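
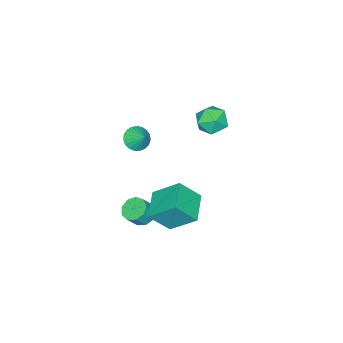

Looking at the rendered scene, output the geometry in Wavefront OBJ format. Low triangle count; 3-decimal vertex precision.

v -0.473 -4.02 2.66
v 0.003 -4.625 3.086
v -0.147 -3.2 3.46
v 0.247 -4.49 2.848
v 0.365 -4.274 2.578
v 0.339 -4.013 2.322
v 0.173 -3.754 2.125
v -0.106 -3.541 2.02
v -0.447 -3.411 2.026
v -0.794 -3.385 2.141
v -1.084 -3.47 2.347
v -1.27 -3.649 2.606
v -1.317 -3.893 2.875
v -1.219 -4.158 3.107
v -0.991 -4.4 3.262
v -0.674 -4.575 3.312
v -0.323 -4.655 3.25
v 3.427 -0.739 0.328
v 4.111 -0.693 -0.14
v 4.758 -0.915 0.785
v 4.073 -0.961 1.252
v 3.986 -0.181 0.071
v 4.632 -0.404 0.996
v 3.598 0.07 0.402
v 4.245 -0.153 1.327
v 3.131 -0.058 0.698
v 3.777 -0.28 1.623
v 2.802 -0.504 0.821
v 3.448 -0.726 1.746
v 2.765 -1.06 0.713
v 3.412 -1.283 1.637
v 3.038 -1.466 0.424
v 3.685 -1.688 1.349
v 3.493 -1.531 0.091
v 4.139 -1.754 1.015
v 3.917 -1.226 -0.132
v 4.563 -1.449 0.793
v 2.648 0.872 1.519
v 2.184 2.414 2.882
v 4.315 1.748 1.095
v 3.851 3.29 2.458
v 3.469 -0.05 2.842
v 3.005 1.492 4.205
v 5.136 0.826 2.418
v 4.672 2.368 3.781
v -4.195 -0.28 4.511
v -3.06 -0.173 4.389
v -4.24 -1.447 3.071
v -3.105 -1.34 2.949
v -3.534 -1.886 3.861
v -3.506 -1.164 4.751
v -3.794 -0.456 2.709
v -3.766 0.266 3.599
v -2.812 -0.282 3.275
v -2.652 -1.165 3.987
v -4.648 -0.455 3.473
v -4.488 -1.338 4.185
f 2 1 4
f 2 4 3
f 4 1 5
f 4 5 3
f 5 1 6
f 5 6 3
f 6 1 7
f 6 7 3
f 7 1 8
f 7 8 3
f 8 1 9
f 8 9 3
f 9 1 10
f 9 10 3
f 10 1 11
f 10 11 3
f 11 1 12
f 11 12 3
f 12 1 13
f 12 13 3
f 13 1 14
f 13 14 3
f 14 1 15
f 14 15 3
f 15 1 16
f 15 16 3
f 16 1 17
f 16 17 3
f 17 1 2
f 17 2 3
f 19 18 22
f 19 22 20
f 20 22 23
f 20 23 21
f 22 18 24
f 22 24 23
f 23 24 25
f 23 25 21
f 24 18 26
f 24 26 25
f 25 26 27
f 25 27 21
f 26 18 28
f 26 28 27
f 27 28 29
f 27 29 21
f 28 18 30
f 28 30 29
f 29 30 31
f 29 31 21
f 30 18 32
f 30 32 31
f 31 32 33
f 31 33 21
f 32 18 34
f 32 34 33
f 33 34 35
f 33 35 21
f 34 18 36
f 34 36 35
f 35 36 37
f 35 37 21
f 36 18 19
f 36 19 37
f 37 19 20
f 37 20 21
f 39 41 38
f 42 39 38
f 38 41 40
f 40 42 38
f 39 45 41
f 43 39 42
f 43 45 39
f 41 45 40
f 44 42 40
f 40 45 44
f 44 43 42
f 45 43 44
f 46 57 51
f 46 51 47
f 46 47 53
f 46 53 56
f 46 56 57
f 47 51 55
f 51 57 50
f 57 56 48
f 56 53 52
f 53 47 54
f 49 55 50
f 49 50 48
f 49 48 52
f 49 52 54
f 49 54 55
f 50 55 51
f 48 50 57
f 52 48 56
f 54 52 53
f 55 54 47



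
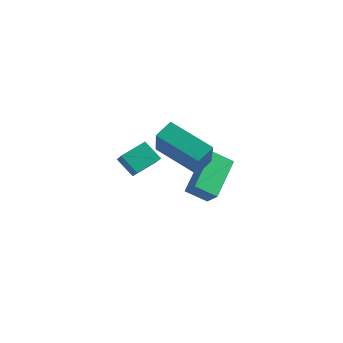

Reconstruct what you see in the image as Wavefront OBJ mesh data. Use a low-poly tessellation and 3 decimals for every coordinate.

v -0.974 2.245 -1.214
v -0.362 2.051 -0.626
v -1.4 3.995 -0.194
v -0.789 3.801 0.395
v -0.251 2.759 -1.795
v 0.36 2.565 -1.206
v -0.678 4.509 -0.774
v -0.066 4.315 -0.186
v -2.104 1.878 0.961
v -1.965 2.633 1.412
v -0.242 2.049 0.098
v -0.102 2.804 0.548
v -1.298 0.816 2.492
v -1.158 1.571 2.942
v 0.565 0.987 1.628
v 0.704 1.742 2.079
v -1.464 -1.399 2.163
v -0.847 -1.925 2.815
v -1.092 -0.433 2.591
v -0.475 -0.959 3.243
v -0.745 -1.381 1.497
v -0.128 -1.907 2.149
v -0.373 -0.415 1.925
v 0.244 -0.941 2.577
f 2 4 1
f 5 2 1
f 1 4 3
f 3 5 1
f 2 8 4
f 6 2 5
f 6 8 2
f 4 8 3
f 7 5 3
f 3 8 7
f 7 6 5
f 8 6 7
f 10 12 9
f 13 10 9
f 9 12 11
f 11 13 9
f 10 16 12
f 14 10 13
f 14 16 10
f 12 16 11
f 15 13 11
f 11 16 15
f 15 14 13
f 16 14 15
f 18 20 17
f 21 18 17
f 17 20 19
f 19 21 17
f 18 24 20
f 22 18 21
f 22 24 18
f 20 24 19
f 23 21 19
f 19 24 23
f 23 22 21
f 24 22 23



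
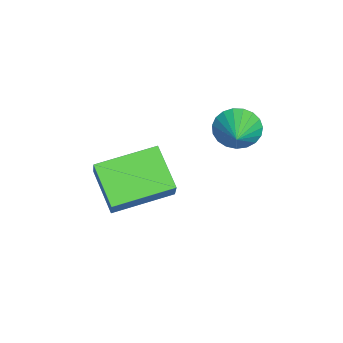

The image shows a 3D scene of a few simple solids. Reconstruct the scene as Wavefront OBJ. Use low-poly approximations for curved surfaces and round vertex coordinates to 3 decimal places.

v 0.469 -2.877 1.667
v -0.627 -3.498 2.499
v -0.27 -1.145 1.985
v -1.366 -1.766 2.818
v 1.106 -2.774 2.582
v 0.01 -3.395 3.415
v 0.367 -1.042 2.901
v -0.729 -1.663 3.733
v -1.935 0.501 3.609
v -1.66 0.206 3
v -0.825 0.539 4.091
v -1.644 0.503 2.939
v -1.678 0.8 2.994
v -1.756 1.045 3.156
v -1.865 1.196 3.395
v -1.986 1.227 3.672
v -2.099 1.132 3.937
v -2.182 0.929 4.146
v -2.224 0.651 4.262
v -2.215 0.348 4.266
v -2.157 0.071 4.155
v -2.062 -0.131 3.95
v -1.944 -0.224 3.686
v -1.824 -0.192 3.409
v -1.724 -0.04 3.167
f 2 4 1
f 5 2 1
f 1 4 3
f 3 5 1
f 2 8 4
f 6 2 5
f 6 8 2
f 4 8 3
f 7 5 3
f 3 8 7
f 7 6 5
f 8 6 7
f 10 9 12
f 10 12 11
f 12 9 13
f 12 13 11
f 13 9 14
f 13 14 11
f 14 9 15
f 14 15 11
f 15 9 16
f 15 16 11
f 16 9 17
f 16 17 11
f 17 9 18
f 17 18 11
f 18 9 19
f 18 19 11
f 19 9 20
f 19 20 11
f 20 9 21
f 20 21 11
f 21 9 22
f 21 22 11
f 22 9 23
f 22 23 11
f 23 9 24
f 23 24 11
f 24 9 25
f 24 25 11
f 25 9 10
f 25 10 11



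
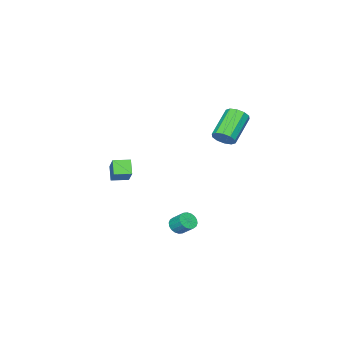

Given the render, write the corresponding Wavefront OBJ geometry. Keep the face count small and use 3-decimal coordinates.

v 0.793 -3.605 -1.132
v 0.333 -4.149 -0.348
v 1.466 -2.674 -0.091
v 1.006 -3.218 0.693
v 1.614 -4.242 -1.093
v 1.154 -4.786 -0.309
v 2.287 -3.311 -0.052
v 1.827 -3.855 0.732
v -1.231 1.789 3.195
v -0.861 1.24 3.502
v -2.499 0.821 4.731
v -2.869 1.371 4.425
v -0.778 1.614 3.74
v -2.415 1.195 4.969
v -0.868 2.055 3.77
v -2.505 1.636 4.999
v -1.096 2.394 3.581
v -2.734 1.976 4.81
v -1.377 2.503 3.244
v -3.014 2.085 4.473
v -1.601 2.339 2.889
v -3.239 1.92 4.118
v -1.685 1.965 2.651
v -3.322 1.546 3.88
v -1.595 1.524 2.621
v -3.232 1.105 3.85
v -1.366 1.184 2.81
v -3.004 0.766 4.039
v -1.086 1.075 3.147
v -2.723 0.657 4.376
v 0.079 -0.454 -4.003
v 0.688 -0.372 -4.083
v 0.67 0.436 -3.397
v 0.061 0.354 -3.317
v 0.579 -0.21 -4.277
v 0.56 0.598 -3.592
v 0.37 -0.096 -4.417
v 0.351 0.712 -3.731
v 0.103 -0.053 -4.475
v 0.085 0.755 -3.789
v -0.168 -0.089 -4.439
v -0.186 0.719 -3.753
v -0.39 -0.198 -4.317
v -0.409 0.61 -3.631
v -0.519 -0.358 -4.133
v -0.538 0.45 -3.447
v -0.53 -0.536 -3.923
v -0.548 0.272 -3.237
v -0.42 -0.698 -3.728
v -0.439 0.11 -3.043
v -0.211 -0.812 -3.589
v -0.23 -0.004 -2.903
v 0.055 -0.855 -3.531
v 0.037 -0.047 -2.845
v 0.326 -0.819 -3.567
v 0.308 -0.011 -2.881
v 0.549 -0.71 -3.689
v 0.53 0.098 -3.003
v 0.678 -0.55 -3.873
v 0.659 0.258 -3.187
f 2 4 1
f 5 2 1
f 1 4 3
f 3 5 1
f 2 8 4
f 6 2 5
f 6 8 2
f 4 8 3
f 7 5 3
f 3 8 7
f 7 6 5
f 8 6 7
f 10 9 13
f 10 13 11
f 11 13 14
f 11 14 12
f 13 9 15
f 13 15 14
f 14 15 16
f 14 16 12
f 15 9 17
f 15 17 16
f 16 17 18
f 16 18 12
f 17 9 19
f 17 19 18
f 18 19 20
f 18 20 12
f 19 9 21
f 19 21 20
f 20 21 22
f 20 22 12
f 21 9 23
f 21 23 22
f 22 23 24
f 22 24 12
f 23 9 25
f 23 25 24
f 24 25 26
f 24 26 12
f 25 9 27
f 25 27 26
f 26 27 28
f 26 28 12
f 27 9 29
f 27 29 28
f 28 29 30
f 28 30 12
f 29 9 10
f 29 10 30
f 30 10 11
f 30 11 12
f 32 31 35
f 32 35 33
f 33 35 36
f 33 36 34
f 35 31 37
f 35 37 36
f 36 37 38
f 36 38 34
f 37 31 39
f 37 39 38
f 38 39 40
f 38 40 34
f 39 31 41
f 39 41 40
f 40 41 42
f 40 42 34
f 41 31 43
f 41 43 42
f 42 43 44
f 42 44 34
f 43 31 45
f 43 45 44
f 44 45 46
f 44 46 34
f 45 31 47
f 45 47 46
f 46 47 48
f 46 48 34
f 47 31 49
f 47 49 48
f 48 49 50
f 48 50 34
f 49 31 51
f 49 51 50
f 50 51 52
f 50 52 34
f 51 31 53
f 51 53 52
f 52 53 54
f 52 54 34
f 53 31 55
f 53 55 54
f 54 55 56
f 54 56 34
f 55 31 57
f 55 57 56
f 56 57 58
f 56 58 34
f 57 31 59
f 57 59 58
f 58 59 60
f 58 60 34
f 59 31 32
f 59 32 60
f 60 32 33
f 60 33 34



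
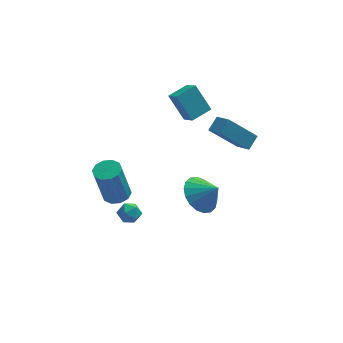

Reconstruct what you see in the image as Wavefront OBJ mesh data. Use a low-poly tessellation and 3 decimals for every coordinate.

v 0.158 3.448 4.206
v 0.545 2.803 4.643
v 1.078 4.163 4.447
v 1.465 3.519 4.884
v 0.895 2.961 2.836
v 1.282 2.317 3.273
v 1.815 3.677 3.077
v 2.202 3.032 3.514
v 1.584 -1.109 0.653
v 2.31 -0.469 0.196
v 2.396 -1.451 1.467
v 2.106 -0.185 0.519
v 1.799 -0.083 0.869
v 1.449 -0.185 1.176
v 1.126 -0.47 1.379
v 0.893 -0.881 1.438
v 0.798 -1.337 1.342
v 0.857 -1.748 1.11
v 1.061 -2.033 0.787
v 1.368 -2.135 0.437
v 1.718 -2.033 0.131
v 2.041 -1.748 -0.073
v 2.274 -1.337 -0.132
v 2.369 -0.881 -0.036
v -2.329 -0.233 0.01
v -1.744 0.129 0.187
v -2.167 -0.225 2.307
v -2.751 -0.587 2.13
v -2.078 0.412 0.168
v -2.501 0.058 2.287
v -2.508 0.45 0.089
v -2.931 0.095 2.208
v -2.87 0.226 -0.021
v -3.292 -0.128 2.099
v -3.024 -0.173 -0.118
v -3.447 -0.527 2.001
v -2.913 -0.595 -0.167
v -3.336 -0.949 1.953
v -2.579 -0.878 -0.147
v -3.002 -1.232 1.972
v -2.149 -0.915 -0.068
v -2.572 -1.27 2.051
v -1.788 -0.692 0.041
v -2.21 -1.046 2.161
v -1.633 -0.293 0.139
v -2.056 -0.647 2.258
v -2.396 0.922 -2.471
v -2.004 1.167 -1.997
v -1.536 0.733 -3.083
v -1.144 0.978 -2.609
v -1.459 0.403 -2.514
v -1.99 0.519 -2.136
v -1.55 1.381 -2.944
v -2.081 1.497 -2.566
v -1.481 1.45 -2.289
v -1.425 0.846 -2.023
v -2.115 1.054 -3.057
v -2.059 0.45 -2.791
v 3.987 1.859 1.436
v 2.586 1.547 2.941
v 3.448 2.569 1.081
v 2.046 2.257 2.585
v 4.414 2.443 1.955
v 3.012 2.131 3.459
v 3.874 3.153 1.599
v 2.473 2.841 3.104
f 2 4 1
f 5 2 1
f 1 4 3
f 3 5 1
f 2 8 4
f 6 2 5
f 6 8 2
f 4 8 3
f 7 5 3
f 3 8 7
f 7 6 5
f 8 6 7
f 10 9 12
f 10 12 11
f 12 9 13
f 12 13 11
f 13 9 14
f 13 14 11
f 14 9 15
f 14 15 11
f 15 9 16
f 15 16 11
f 16 9 17
f 16 17 11
f 17 9 18
f 17 18 11
f 18 9 19
f 18 19 11
f 19 9 20
f 19 20 11
f 20 9 21
f 20 21 11
f 21 9 22
f 21 22 11
f 22 9 23
f 22 23 11
f 23 9 24
f 23 24 11
f 24 9 10
f 24 10 11
f 26 25 29
f 26 29 27
f 27 29 30
f 27 30 28
f 29 25 31
f 29 31 30
f 30 31 32
f 30 32 28
f 31 25 33
f 31 33 32
f 32 33 34
f 32 34 28
f 33 25 35
f 33 35 34
f 34 35 36
f 34 36 28
f 35 25 37
f 35 37 36
f 36 37 38
f 36 38 28
f 37 25 39
f 37 39 38
f 38 39 40
f 38 40 28
f 39 25 41
f 39 41 40
f 40 41 42
f 40 42 28
f 41 25 43
f 41 43 42
f 42 43 44
f 42 44 28
f 43 25 45
f 43 45 44
f 44 45 46
f 44 46 28
f 45 25 26
f 45 26 46
f 46 26 27
f 46 27 28
f 47 58 52
f 47 52 48
f 47 48 54
f 47 54 57
f 47 57 58
f 48 52 56
f 52 58 51
f 58 57 49
f 57 54 53
f 54 48 55
f 50 56 51
f 50 51 49
f 50 49 53
f 50 53 55
f 50 55 56
f 51 56 52
f 49 51 58
f 53 49 57
f 55 53 54
f 56 55 48
f 60 62 59
f 63 60 59
f 59 62 61
f 61 63 59
f 60 66 62
f 64 60 63
f 64 66 60
f 62 66 61
f 65 63 61
f 61 66 65
f 65 64 63
f 66 64 65



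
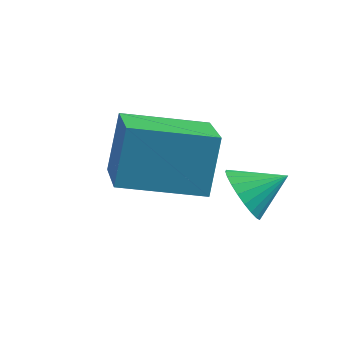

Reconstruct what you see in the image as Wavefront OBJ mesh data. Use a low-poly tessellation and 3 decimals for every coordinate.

v -0.717 2.585 -1.685
v -0.167 2.525 -2.276
v -0.023 3.335 -1.115
v -0.343 2.766 -2.38
v -0.576 2.98 -2.378
v -0.83 3.133 -2.27
v -1.068 3.203 -2.073
v -1.251 3.179 -1.817
v -1.354 3.064 -1.541
v -1.359 2.876 -1.287
v -1.267 2.644 -1.093
v -1.091 2.403 -0.989
v -0.858 2.19 -0.992
v -0.603 2.036 -1.099
v -0.366 1.966 -1.296
v -0.182 1.99 -1.552
v -0.08 2.105 -1.828
v -0.075 2.293 -2.083
v -3.727 1.297 -1.411
v -3.802 1.786 0.236
v -2.266 2.812 -1.795
v -2.341 3.301 -0.148
v -2.239 -0.021 -0.952
v -2.314 0.468 0.695
v -0.778 1.494 -1.336
v -0.853 1.983 0.311
f 2 1 4
f 2 4 3
f 4 1 5
f 4 5 3
f 5 1 6
f 5 6 3
f 6 1 7
f 6 7 3
f 7 1 8
f 7 8 3
f 8 1 9
f 8 9 3
f 9 1 10
f 9 10 3
f 10 1 11
f 10 11 3
f 11 1 12
f 11 12 3
f 12 1 13
f 12 13 3
f 13 1 14
f 13 14 3
f 14 1 15
f 14 15 3
f 15 1 16
f 15 16 3
f 16 1 17
f 16 17 3
f 17 1 18
f 17 18 3
f 18 1 2
f 18 2 3
f 20 22 19
f 23 20 19
f 19 22 21
f 21 23 19
f 20 26 22
f 24 20 23
f 24 26 20
f 22 26 21
f 25 23 21
f 21 26 25
f 25 24 23
f 26 24 25



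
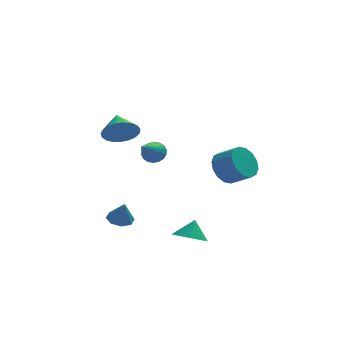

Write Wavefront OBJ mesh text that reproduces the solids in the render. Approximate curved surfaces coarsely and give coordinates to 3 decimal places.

v -3.377 -2.504 3.197
v -2.612 -2.178 2.679
v -3.463 -1.276 3.843
v -2.926 -2.075 2.44
v -3.318 -2.046 2.333
v -3.721 -2.096 2.375
v -4.063 -2.217 2.56
v -4.287 -2.388 2.854
v -4.354 -2.578 3.208
v -4.252 -2.756 3.56
v -3.998 -2.89 3.85
v -3.637 -2.958 4.026
v -3.231 -2.947 4.06
v -2.85 -2.859 3.944
v -2.561 -2.71 3.699
v -2.412 -2.526 3.367
v -2.43 -2.338 3.007
v 1.823 -2.221 0.271
v 2.364 -2.376 -0.567
v 3.257 -3.034 0.13
v 2.717 -2.879 0.969
v 2.543 -1.926 -0.372
v 3.437 -2.583 0.325
v 2.53 -1.554 -0.005
v 3.423 -2.211 0.693
v 2.327 -1.362 0.437
v 3.22 -2.019 1.134
v 1.989 -1.399 0.834
v 2.882 -2.057 1.532
v 1.607 -1.657 1.081
v 2.5 -2.315 1.778
v 1.283 -2.066 1.11
v 2.176 -2.724 1.807
v 1.103 -2.517 0.915
v 1.997 -3.174 1.612
v 1.117 -2.889 0.547
v 2.01 -3.546 1.245
v 1.32 -3.081 0.106
v 2.213 -3.738 0.803
v 1.658 -3.043 -0.292
v 2.551 -3.701 0.406
v 2.04 -2.785 -0.538
v 2.933 -3.443 0.159
v -3.374 -1.636 -3.282
v -2.654 -1.617 -3.403
v -3.166 -1.944 -2.098
v -2.857 -1.123 -3.239
v -3.362 -0.929 -3.1
v -3.875 -1.15 -3.067
v -4.093 -1.656 -3.16
v -3.891 -2.15 -3.324
v -3.385 -2.343 -3.463
v -2.873 -2.123 -3.496
v -1.255 2.032 -0.435
v -0.912 2.281 0.122
v -2.065 0.488 0.755
v -1.184 2.433 0.134
v -1.469 2.505 0.034
v -1.713 2.484 -0.159
v -1.865 2.373 -0.407
v -1.897 2.195 -0.661
v -1.802 1.984 -0.869
v -1.598 1.782 -0.992
v -1.327 1.63 -1.004
v -1.041 1.558 -0.903
v -0.797 1.579 -0.71
v -0.645 1.69 -0.462
v -0.613 1.869 -0.209
v -0.708 2.079 -0
v -0.098 -3.422 -3.908
v 0.742 -3.296 -4.26
v 0.238 -2.938 -2.932
v 0.526 -2.927 -4.368
v 0.167 -2.672 -4.371
v -0.253 -2.589 -4.267
v -0.637 -2.696 -4.081
v -0.898 -2.97 -3.856
v -0.976 -3.347 -3.642
v -0.853 -3.741 -3.49
v -0.557 -4.062 -3.433
v -0.156 -4.237 -3.485
v 0.259 -4.224 -3.634
v 0.591 -4.028 -3.845
v 0.766 -3.693 -4.072
f 2 1 4
f 2 4 3
f 4 1 5
f 4 5 3
f 5 1 6
f 5 6 3
f 6 1 7
f 6 7 3
f 7 1 8
f 7 8 3
f 8 1 9
f 8 9 3
f 9 1 10
f 9 10 3
f 10 1 11
f 10 11 3
f 11 1 12
f 11 12 3
f 12 1 13
f 12 13 3
f 13 1 14
f 13 14 3
f 14 1 15
f 14 15 3
f 15 1 16
f 15 16 3
f 16 1 17
f 16 17 3
f 17 1 2
f 17 2 3
f 19 18 22
f 19 22 20
f 20 22 23
f 20 23 21
f 22 18 24
f 22 24 23
f 23 24 25
f 23 25 21
f 24 18 26
f 24 26 25
f 25 26 27
f 25 27 21
f 26 18 28
f 26 28 27
f 27 28 29
f 27 29 21
f 28 18 30
f 28 30 29
f 29 30 31
f 29 31 21
f 30 18 32
f 30 32 31
f 31 32 33
f 31 33 21
f 32 18 34
f 32 34 33
f 33 34 35
f 33 35 21
f 34 18 36
f 34 36 35
f 35 36 37
f 35 37 21
f 36 18 38
f 36 38 37
f 37 38 39
f 37 39 21
f 38 18 40
f 38 40 39
f 39 40 41
f 39 41 21
f 40 18 42
f 40 42 41
f 41 42 43
f 41 43 21
f 42 18 19
f 42 19 43
f 43 19 20
f 43 20 21
f 45 44 47
f 45 47 46
f 47 44 48
f 47 48 46
f 48 44 49
f 48 49 46
f 49 44 50
f 49 50 46
f 50 44 51
f 50 51 46
f 51 44 52
f 51 52 46
f 52 44 53
f 52 53 46
f 53 44 45
f 53 45 46
f 55 54 57
f 55 57 56
f 57 54 58
f 57 58 56
f 58 54 59
f 58 59 56
f 59 54 60
f 59 60 56
f 60 54 61
f 60 61 56
f 61 54 62
f 61 62 56
f 62 54 63
f 62 63 56
f 63 54 64
f 63 64 56
f 64 54 65
f 64 65 56
f 65 54 66
f 65 66 56
f 66 54 67
f 66 67 56
f 67 54 68
f 67 68 56
f 68 54 69
f 68 69 56
f 69 54 55
f 69 55 56
f 71 70 73
f 71 73 72
f 73 70 74
f 73 74 72
f 74 70 75
f 74 75 72
f 75 70 76
f 75 76 72
f 76 70 77
f 76 77 72
f 77 70 78
f 77 78 72
f 78 70 79
f 78 79 72
f 79 70 80
f 79 80 72
f 80 70 81
f 80 81 72
f 81 70 82
f 81 82 72
f 82 70 83
f 82 83 72
f 83 70 84
f 83 84 72
f 84 70 71
f 84 71 72



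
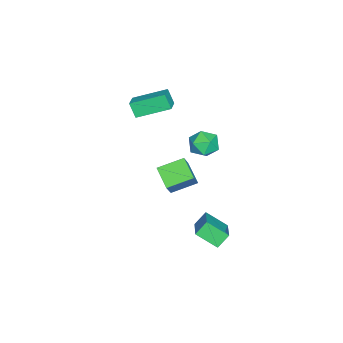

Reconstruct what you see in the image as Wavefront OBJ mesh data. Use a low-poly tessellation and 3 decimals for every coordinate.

v 3.439 0.052 2.139
v 4.311 0.114 3.358
v 2.646 1.272 2.643
v 3.518 1.335 3.862
v 4.302 0.885 1.478
v 5.174 0.948 2.697
v 3.509 2.106 1.982
v 4.381 2.168 3.201
v -3.022 -3.558 0.877
v -3.272 -4.022 1.785
v -3.655 -1.682 1.662
v -3.906 -2.146 2.57
v -2.014 -3.374 1.25
v -2.265 -3.838 2.158
v -2.648 -1.498 2.035
v -2.898 -1.962 2.943
v 1.908 2.036 -2.064
v 3.479 2.602 -1.268
v 1.873 3.273 -2.875
v 3.444 3.839 -2.079
v 2.436 1.581 -2.781
v 4.007 2.147 -1.985
v 2.401 2.818 -3.592
v 3.972 3.384 -2.796
v -3.565 0.883 -0.365
v -2.596 0.805 -0.188
v -3.444 -0.225 -1.512
v -2.475 -0.303 -1.335
v -3.128 -0.625 -0.666
v -3.203 0.059 0.043
v -2.837 0.521 -1.743
v -2.912 1.205 -1.034
v -2.146 0.581 -1.039
v -2.326 -0.128 -0.373
v -3.714 0.708 -1.327
v -3.894 -0.001 -0.661
f 2 4 1
f 5 2 1
f 1 4 3
f 3 5 1
f 2 8 4
f 6 2 5
f 6 8 2
f 4 8 3
f 7 5 3
f 3 8 7
f 7 6 5
f 8 6 7
f 10 12 9
f 13 10 9
f 9 12 11
f 11 13 9
f 10 16 12
f 14 10 13
f 14 16 10
f 12 16 11
f 15 13 11
f 11 16 15
f 15 14 13
f 16 14 15
f 18 20 17
f 21 18 17
f 17 20 19
f 19 21 17
f 18 24 20
f 22 18 21
f 22 24 18
f 20 24 19
f 23 21 19
f 19 24 23
f 23 22 21
f 24 22 23
f 25 36 30
f 25 30 26
f 25 26 32
f 25 32 35
f 25 35 36
f 26 30 34
f 30 36 29
f 36 35 27
f 35 32 31
f 32 26 33
f 28 34 29
f 28 29 27
f 28 27 31
f 28 31 33
f 28 33 34
f 29 34 30
f 27 29 36
f 31 27 35
f 33 31 32
f 34 33 26



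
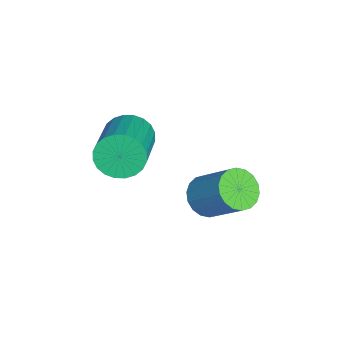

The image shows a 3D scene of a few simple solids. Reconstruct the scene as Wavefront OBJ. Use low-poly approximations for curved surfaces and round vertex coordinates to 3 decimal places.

v -1.387 -2.608 -1.628
v -1.077 -2.128 -2.23
v 0.817 -2.252 -1.354
v 0.507 -2.732 -0.752
v -1.164 -1.906 -2.011
v 0.73 -2.03 -1.135
v -1.284 -1.791 -1.733
v 0.609 -1.915 -0.858
v -1.421 -1.8 -1.44
v 0.473 -1.924 -0.564
v -1.552 -1.932 -1.175
v 0.342 -2.056 -0.299
v -1.658 -2.167 -0.979
v 0.236 -2.291 -0.103
v -1.723 -2.469 -0.882
v 0.171 -2.593 -0.006
v -1.736 -2.792 -0.898
v 0.157 -2.917 -0.022
v -1.697 -3.088 -1.026
v 0.197 -3.212 -0.15
v -1.61 -3.31 -1.245
v 0.284 -3.434 -0.369
v -1.489 -3.425 -1.522
v 0.404 -3.549 -0.647
v -1.353 -3.416 -1.816
v 0.541 -3.54 -0.94
v -1.222 -3.284 -2.081
v 0.672 -3.408 -1.205
v -1.116 -3.049 -2.277
v 0.778 -3.173 -1.401
v -1.051 -2.747 -2.374
v 0.843 -2.871 -1.498
v -1.037 -2.423 -2.358
v 0.856 -2.548 -1.482
v 1.637 -0.076 -1.423
v 2.017 0.273 -1.94
v 2.703 1.225 -0.793
v 2.323 0.876 -0.277
v 1.744 0.448 -1.921
v 2.429 1.399 -0.774
v 1.449 0.518 -1.804
v 2.134 1.47 -0.657
v 1.192 0.471 -1.611
v 1.877 1.423 -0.464
v 1.023 0.316 -1.381
v 1.708 1.267 -0.234
v 0.975 0.083 -1.16
v 1.661 1.034 -0.013
v 1.059 -0.181 -0.99
v 1.744 0.77 0.156
v 1.257 -0.425 -0.907
v 1.943 0.527 0.24
v 1.531 -0.599 -0.926
v 2.216 0.352 0.221
v 1.826 -0.67 -1.043
v 2.511 0.282 0.104
v 2.083 -0.623 -1.236
v 2.768 0.329 -0.089
v 2.252 -0.467 -1.466
v 2.937 0.484 -0.319
v 2.299 -0.234 -1.687
v 2.985 0.717 -0.54
v 2.216 0.03 -1.856
v 2.901 0.981 -0.71
f 2 1 5
f 2 5 3
f 3 5 6
f 3 6 4
f 5 1 7
f 5 7 6
f 6 7 8
f 6 8 4
f 7 1 9
f 7 9 8
f 8 9 10
f 8 10 4
f 9 1 11
f 9 11 10
f 10 11 12
f 10 12 4
f 11 1 13
f 11 13 12
f 12 13 14
f 12 14 4
f 13 1 15
f 13 15 14
f 14 15 16
f 14 16 4
f 15 1 17
f 15 17 16
f 16 17 18
f 16 18 4
f 17 1 19
f 17 19 18
f 18 19 20
f 18 20 4
f 19 1 21
f 19 21 20
f 20 21 22
f 20 22 4
f 21 1 23
f 21 23 22
f 22 23 24
f 22 24 4
f 23 1 25
f 23 25 24
f 24 25 26
f 24 26 4
f 25 1 27
f 25 27 26
f 26 27 28
f 26 28 4
f 27 1 29
f 27 29 28
f 28 29 30
f 28 30 4
f 29 1 31
f 29 31 30
f 30 31 32
f 30 32 4
f 31 1 33
f 31 33 32
f 32 33 34
f 32 34 4
f 33 1 2
f 33 2 34
f 34 2 3
f 34 3 4
f 36 35 39
f 36 39 37
f 37 39 40
f 37 40 38
f 39 35 41
f 39 41 40
f 40 41 42
f 40 42 38
f 41 35 43
f 41 43 42
f 42 43 44
f 42 44 38
f 43 35 45
f 43 45 44
f 44 45 46
f 44 46 38
f 45 35 47
f 45 47 46
f 46 47 48
f 46 48 38
f 47 35 49
f 47 49 48
f 48 49 50
f 48 50 38
f 49 35 51
f 49 51 50
f 50 51 52
f 50 52 38
f 51 35 53
f 51 53 52
f 52 53 54
f 52 54 38
f 53 35 55
f 53 55 54
f 54 55 56
f 54 56 38
f 55 35 57
f 55 57 56
f 56 57 58
f 56 58 38
f 57 35 59
f 57 59 58
f 58 59 60
f 58 60 38
f 59 35 61
f 59 61 60
f 60 61 62
f 60 62 38
f 61 35 63
f 61 63 62
f 62 63 64
f 62 64 38
f 63 35 36
f 63 36 64
f 64 36 37
f 64 37 38



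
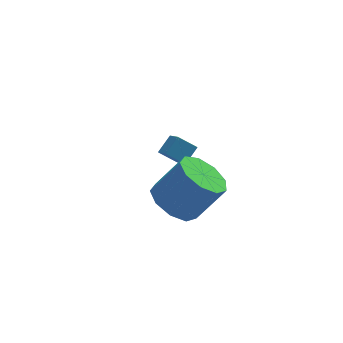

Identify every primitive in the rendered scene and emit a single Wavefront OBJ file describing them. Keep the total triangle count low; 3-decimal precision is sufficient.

v 3.34 1.088 -2.163
v 3.932 1.553 -1.634
v 3.251 2.057 -2.916
v 3.843 2.522 -2.386
v 4.057 0.758 -2.674
v 4.649 1.223 -2.144
v 3.968 1.727 -3.426
v 4.56 2.192 -2.897
v 2.78 -2.769 -1.512
v 3.395 -1.983 -1.953
v 4.514 -2.026 -0.468
v 3.9 -2.811 -0.028
v 2.854 -1.681 -1.537
v 3.974 -1.724 -0.052
v 2.28 -1.888 -1.11
v 3.399 -1.931 0.375
v 1.939 -2.507 -0.871
v 3.058 -2.55 0.614
v 1.992 -3.248 -0.932
v 3.111 -3.291 0.553
v 2.414 -3.765 -1.265
v 3.533 -3.808 0.22
v 3.007 -3.816 -1.714
v 4.127 -3.858 -0.229
v 3.494 -3.376 -2.068
v 4.614 -3.419 -0.583
v 3.647 -2.653 -2.163
v 4.767 -2.695 -0.678
f 2 4 1
f 5 2 1
f 1 4 3
f 3 5 1
f 2 8 4
f 6 2 5
f 6 8 2
f 4 8 3
f 7 5 3
f 3 8 7
f 7 6 5
f 8 6 7
f 10 9 13
f 10 13 11
f 11 13 14
f 11 14 12
f 13 9 15
f 13 15 14
f 14 15 16
f 14 16 12
f 15 9 17
f 15 17 16
f 16 17 18
f 16 18 12
f 17 9 19
f 17 19 18
f 18 19 20
f 18 20 12
f 19 9 21
f 19 21 20
f 20 21 22
f 20 22 12
f 21 9 23
f 21 23 22
f 22 23 24
f 22 24 12
f 23 9 25
f 23 25 24
f 24 25 26
f 24 26 12
f 25 9 27
f 25 27 26
f 26 27 28
f 26 28 12
f 27 9 10
f 27 10 28
f 28 10 11
f 28 11 12



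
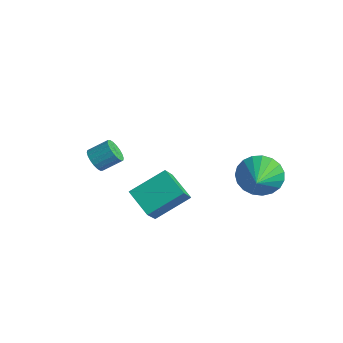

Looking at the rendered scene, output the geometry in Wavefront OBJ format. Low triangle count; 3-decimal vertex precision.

v 2.608 4.174 -0.188
v 3.046 4.93 0.43
v 3.492 3.126 0.468
v 2.702 4.795 0.678
v 2.342 4.554 0.776
v 2.028 4.246 0.707
v 1.814 3.926 0.484
v 1.738 3.649 0.144
v 1.812 3.463 -0.253
v 2.024 3.4 -0.639
v 2.337 3.47 -0.947
v 2.697 3.663 -1.124
v 3.042 3.944 -1.139
v 3.312 4.264 -0.99
v 3.46 4.57 -0.702
v 3.461 4.806 -0.325
v 3.314 4.934 0.075
v -3.162 -0.226 -0.431
v -2.915 0.017 -0.957
v -2.432 0.788 -0.376
v -2.678 0.546 0.151
v -3.159 0.152 -0.934
v -2.676 0.924 -0.353
v -3.404 0.213 -0.812
v -2.921 0.985 -0.231
v -3.601 0.187 -0.614
v -3.118 0.959 -0.033
v -3.71 0.079 -0.379
v -3.227 0.851 0.202
v -3.711 -0.089 -0.155
v -3.228 0.683 0.426
v -3.603 -0.284 0.015
v -3.12 0.487 0.596
v -3.408 -0.468 0.096
v -2.925 0.303 0.677
v -3.164 -0.604 0.073
v -2.681 0.168 0.654
v -2.919 -0.665 -0.049
v -2.436 0.107 0.532
v -2.722 -0.639 -0.247
v -2.239 0.133 0.334
v -2.613 -0.531 -0.482
v -2.13 0.241 0.099
v -2.612 -0.363 -0.706
v -2.129 0.409 -0.125
v -2.72 -0.167 -0.876
v -2.237 0.604 -0.295
v -0.111 -0.405 -0.745
v 0.413 -1.273 0.415
v 0.428 1.128 0.159
v 0.951 0.261 1.319
v 1.169 -0.481 -1.379
v 1.692 -1.348 -0.219
v 1.707 1.053 -0.475
v 2.231 0.185 0.685
f 2 1 4
f 2 4 3
f 4 1 5
f 4 5 3
f 5 1 6
f 5 6 3
f 6 1 7
f 6 7 3
f 7 1 8
f 7 8 3
f 8 1 9
f 8 9 3
f 9 1 10
f 9 10 3
f 10 1 11
f 10 11 3
f 11 1 12
f 11 12 3
f 12 1 13
f 12 13 3
f 13 1 14
f 13 14 3
f 14 1 15
f 14 15 3
f 15 1 16
f 15 16 3
f 16 1 17
f 16 17 3
f 17 1 2
f 17 2 3
f 19 18 22
f 19 22 20
f 20 22 23
f 20 23 21
f 22 18 24
f 22 24 23
f 23 24 25
f 23 25 21
f 24 18 26
f 24 26 25
f 25 26 27
f 25 27 21
f 26 18 28
f 26 28 27
f 27 28 29
f 27 29 21
f 28 18 30
f 28 30 29
f 29 30 31
f 29 31 21
f 30 18 32
f 30 32 31
f 31 32 33
f 31 33 21
f 32 18 34
f 32 34 33
f 33 34 35
f 33 35 21
f 34 18 36
f 34 36 35
f 35 36 37
f 35 37 21
f 36 18 38
f 36 38 37
f 37 38 39
f 37 39 21
f 38 18 40
f 38 40 39
f 39 40 41
f 39 41 21
f 40 18 42
f 40 42 41
f 41 42 43
f 41 43 21
f 42 18 44
f 42 44 43
f 43 44 45
f 43 45 21
f 44 18 46
f 44 46 45
f 45 46 47
f 45 47 21
f 46 18 19
f 46 19 47
f 47 19 20
f 47 20 21
f 49 51 48
f 52 49 48
f 48 51 50
f 50 52 48
f 49 55 51
f 53 49 52
f 53 55 49
f 51 55 50
f 54 52 50
f 50 55 54
f 54 53 52
f 55 53 54



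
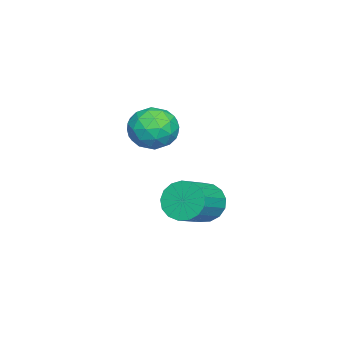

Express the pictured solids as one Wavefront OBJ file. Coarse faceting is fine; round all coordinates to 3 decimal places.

v 0.636 -0.362 -3.921
v 0.949 -0.875 -4.781
v 2.578 -1.292 -3.94
v 2.264 -0.778 -3.079
v 1.108 -0.404 -4.857
v 2.737 -0.821 -4.016
v 1.16 0.076 -4.718
v 2.788 -0.341 -3.877
v 1.091 0.456 -4.397
v 2.72 0.039 -3.556
v 0.918 0.649 -3.966
v 2.547 0.232 -3.125
v 0.68 0.61 -3.525
v 2.309 0.193 -2.684
v 0.432 0.349 -3.175
v 2.061 -0.068 -2.333
v 0.231 -0.075 -2.995
v 1.86 -0.492 -2.154
v 0.122 -0.565 -3.027
v 1.751 -0.982 -2.186
v 0.131 -1.008 -3.264
v 1.76 -1.425 -2.423
v 0.256 -1.303 -3.652
v 1.885 -1.72 -2.811
v 0.467 -1.382 -4.101
v 2.096 -1.799 -3.259
v 0.717 -1.228 -4.508
v 2.346 -1.645 -3.667
v 1.431 -1.475 0.715
v 2.066 -1.197 1.64
v 2.654 -2.823 0.28
v 3.289 -2.545 1.205
v 2.25 -3.035 1.343
v 1.495 -2.202 1.611
v 3.225 -1.818 0.309
v 2.47 -0.985 0.577
v 3.175 -1.409 1.389
v 2.573 -2.162 2.029
v 2.147 -1.858 -0.109
v 1.545 -2.611 0.531
v 1.641 -1.217 1.216
v 3.079 -2.803 0.704
v 2.468 -3.091 0.785
v 2.842 -2.927 1.329
v 1.305 -1.808 1.199
v 1.679 -1.645 1.743
v 1.787 -2.726 1.568
v 3.041 -2.375 0.177
v 3.415 -2.212 0.721
v 1.878 -1.093 0.591
v 2.252 -0.929 1.135
v 2.933 -1.294 0.352
v 2.667 -1.179 1.612
v 3.385 -1.971 1.357
v 3.348 -1.544 0.83
v 2.904 -1.054 0.987
v 2.312 -1.621 1.988
v 3.031 -2.414 1.732
v 2.421 -2.702 1.813
v 1.976 -2.212 1.971
v 2.964 -1.746 1.84
v 1.689 -1.606 0.188
v 2.408 -2.399 -0.068
v 2.744 -1.808 -0.051
v 2.299 -1.318 0.107
v 1.335 -2.049 0.563
v 2.053 -2.841 0.308
v 1.816 -2.966 0.933
v 1.372 -2.476 1.09
v 1.756 -2.274 0.08
f 2 1 5
f 2 5 3
f 3 5 6
f 3 6 4
f 5 1 7
f 5 7 6
f 6 7 8
f 6 8 4
f 7 1 9
f 7 9 8
f 8 9 10
f 8 10 4
f 9 1 11
f 9 11 10
f 10 11 12
f 10 12 4
f 11 1 13
f 11 13 12
f 12 13 14
f 12 14 4
f 13 1 15
f 13 15 14
f 14 15 16
f 14 16 4
f 15 1 17
f 15 17 16
f 16 17 18
f 16 18 4
f 17 1 19
f 17 19 18
f 18 19 20
f 18 20 4
f 19 1 21
f 19 21 20
f 20 21 22
f 20 22 4
f 21 1 23
f 21 23 22
f 22 23 24
f 22 24 4
f 23 1 25
f 23 25 24
f 24 25 26
f 24 26 4
f 25 1 27
f 25 27 26
f 26 27 28
f 26 28 4
f 27 1 2
f 27 2 28
f 28 2 3
f 28 3 4
f 29 66 45
f 66 40 69
f 45 69 34
f 66 69 45
f 29 45 41
f 45 34 46
f 41 46 30
f 45 46 41
f 29 41 50
f 41 30 51
f 50 51 36
f 41 51 50
f 29 50 62
f 50 36 65
f 62 65 39
f 50 65 62
f 29 62 66
f 62 39 70
f 66 70 40
f 62 70 66
f 30 46 57
f 46 34 60
f 57 60 38
f 46 60 57
f 34 69 47
f 69 40 68
f 47 68 33
f 69 68 47
f 40 70 67
f 70 39 63
f 67 63 31
f 70 63 67
f 39 65 64
f 65 36 52
f 64 52 35
f 65 52 64
f 36 51 56
f 51 30 53
f 56 53 37
f 51 53 56
f 32 58 44
f 58 38 59
f 44 59 33
f 58 59 44
f 32 44 42
f 44 33 43
f 42 43 31
f 44 43 42
f 32 42 49
f 42 31 48
f 49 48 35
f 42 48 49
f 32 49 54
f 49 35 55
f 54 55 37
f 49 55 54
f 32 54 58
f 54 37 61
f 58 61 38
f 54 61 58
f 33 59 47
f 59 38 60
f 47 60 34
f 59 60 47
f 31 43 67
f 43 33 68
f 67 68 40
f 43 68 67
f 35 48 64
f 48 31 63
f 64 63 39
f 48 63 64
f 37 55 56
f 55 35 52
f 56 52 36
f 55 52 56
f 38 61 57
f 61 37 53
f 57 53 30
f 61 53 57



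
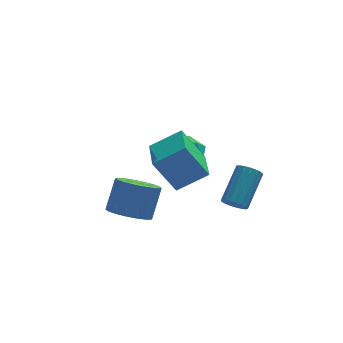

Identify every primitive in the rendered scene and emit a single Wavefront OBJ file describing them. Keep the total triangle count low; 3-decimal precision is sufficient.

v -1.967 -1.793 -1.271
v -1.314 -2.594 -1.086
v -0.74 -1.808 0.296
v -1.393 -1.007 0.111
v -1.044 -2.284 -1.375
v -0.471 -1.497 0.007
v -0.986 -1.861 -1.64
v -0.412 -1.074 -0.258
v -1.153 -1.422 -1.82
v -0.579 -0.636 -0.439
v -1.506 -1.069 -1.875
v -0.932 -0.282 -0.493
v -1.964 -0.881 -1.791
v -1.39 -0.095 -0.41
v -2.424 -0.903 -1.588
v -1.85 -0.116 -0.207
v -2.778 -1.128 -1.312
v -2.204 -0.342 0.069
v -2.947 -1.506 -1.027
v -2.373 -0.719 0.354
v -2.891 -1.949 -0.798
v -2.317 -1.163 0.584
v -2.624 -2.357 -0.677
v -2.05 -1.571 0.705
v -2.206 -2.636 -0.692
v -1.632 -1.85 0.69
v -1.733 -2.722 -0.839
v -1.159 -1.935 0.542
v 1.126 3.07 -1.953
v 1.814 3.61 -1.517
v 1.246 1.99 -0.803
v 1.934 2.53 -0.367
v 1.009 2.844 -0.391
v 0.935 3.512 -1.102
v 2.125 2.088 -1.218
v 2.051 2.756 -1.929
v 2.432 3.003 -1.063
v 1.742 3.471 -0.552
v 1.318 2.129 -1.768
v 0.628 2.597 -1.257
v 0.164 -1.604 -0.149
v -0.823 -1.244 1.505
v 0.374 0.293 -0.436
v -0.613 0.653 1.219
v 1.613 -1.633 0.721
v 0.626 -1.273 2.376
v 1.823 0.264 0.435
v 0.836 0.624 2.089
v 2.356 -3.323 -0.049
v 2.791 -3.751 0.063
v 3.739 -2.484 1.22
v 3.304 -2.057 1.109
v 2.892 -3.608 -0.176
v 3.84 -2.341 0.981
v 2.87 -3.399 -0.387
v 3.818 -2.133 0.771
v 2.731 -3.173 -0.519
v 3.679 -1.907 0.638
v 2.505 -2.982 -0.544
v 3.453 -1.716 0.613
v 2.246 -2.869 -0.456
v 3.194 -1.602 0.702
v 2.011 -2.859 -0.274
v 2.96 -1.593 0.884
v 1.856 -2.956 -0.04
v 2.804 -1.69 1.117
v 1.815 -3.138 0.191
v 2.763 -1.871 1.349
v 1.898 -3.361 0.368
v 2.846 -2.095 1.525
v 2.086 -3.576 0.449
v 3.034 -2.31 1.606
v 2.336 -3.733 0.416
v 3.284 -2.467 1.573
v 2.59 -3.796 0.277
v 3.538 -2.53 1.434
f 2 1 5
f 2 5 3
f 3 5 6
f 3 6 4
f 5 1 7
f 5 7 6
f 6 7 8
f 6 8 4
f 7 1 9
f 7 9 8
f 8 9 10
f 8 10 4
f 9 1 11
f 9 11 10
f 10 11 12
f 10 12 4
f 11 1 13
f 11 13 12
f 12 13 14
f 12 14 4
f 13 1 15
f 13 15 14
f 14 15 16
f 14 16 4
f 15 1 17
f 15 17 16
f 16 17 18
f 16 18 4
f 17 1 19
f 17 19 18
f 18 19 20
f 18 20 4
f 19 1 21
f 19 21 20
f 20 21 22
f 20 22 4
f 21 1 23
f 21 23 22
f 22 23 24
f 22 24 4
f 23 1 25
f 23 25 24
f 24 25 26
f 24 26 4
f 25 1 27
f 25 27 26
f 26 27 28
f 26 28 4
f 27 1 2
f 27 2 28
f 28 2 3
f 28 3 4
f 29 40 34
f 29 34 30
f 29 30 36
f 29 36 39
f 29 39 40
f 30 34 38
f 34 40 33
f 40 39 31
f 39 36 35
f 36 30 37
f 32 38 33
f 32 33 31
f 32 31 35
f 32 35 37
f 32 37 38
f 33 38 34
f 31 33 40
f 35 31 39
f 37 35 36
f 38 37 30
f 42 44 41
f 45 42 41
f 41 44 43
f 43 45 41
f 42 48 44
f 46 42 45
f 46 48 42
f 44 48 43
f 47 45 43
f 43 48 47
f 47 46 45
f 48 46 47
f 50 49 53
f 50 53 51
f 51 53 54
f 51 54 52
f 53 49 55
f 53 55 54
f 54 55 56
f 54 56 52
f 55 49 57
f 55 57 56
f 56 57 58
f 56 58 52
f 57 49 59
f 57 59 58
f 58 59 60
f 58 60 52
f 59 49 61
f 59 61 60
f 60 61 62
f 60 62 52
f 61 49 63
f 61 63 62
f 62 63 64
f 62 64 52
f 63 49 65
f 63 65 64
f 64 65 66
f 64 66 52
f 65 49 67
f 65 67 66
f 66 67 68
f 66 68 52
f 67 49 69
f 67 69 68
f 68 69 70
f 68 70 52
f 69 49 71
f 69 71 70
f 70 71 72
f 70 72 52
f 71 49 73
f 71 73 72
f 72 73 74
f 72 74 52
f 73 49 75
f 73 75 74
f 74 75 76
f 74 76 52
f 75 49 50
f 75 50 76
f 76 50 51
f 76 51 52



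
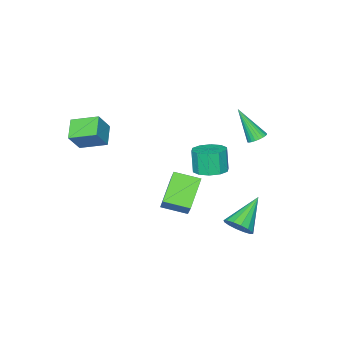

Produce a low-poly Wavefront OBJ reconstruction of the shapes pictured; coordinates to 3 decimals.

v -2.523 3.194 1.903
v -1.974 3.148 1.802
v -2.297 2.066 3.637
v -1.98 3.331 1.922
v -2.069 3.493 2.039
v -2.228 3.609 2.135
v -2.431 3.662 2.196
v -2.648 3.644 2.212
v -2.846 3.557 2.181
v -2.995 3.415 2.108
v -3.072 3.239 2.004
v -3.065 3.056 1.884
v -2.976 2.894 1.768
v -2.818 2.778 1.671
v -2.615 2.725 1.611
v -2.398 2.743 1.594
v -2.2 2.83 1.625
v -2.051 2.973 1.698
v -3.2 -0.575 -2.646
v -2.397 -1.102 -2.648
v -2.598 -1.412 -1.236
v -3.4 -0.885 -1.234
v -2.251 -0.545 -2.505
v -2.451 -0.855 -1.092
v -2.467 0.001 -2.416
v -2.667 -0.31 -1.003
v -2.963 0.326 -2.414
v -3.163 0.016 -1.002
v -3.549 0.308 -2.502
v -3.75 -0.003 -1.089
v -4.002 -0.048 -2.644
v -4.203 -0.358 -1.232
v -4.149 -0.605 -2.788
v -4.349 -0.915 -1.375
v -3.933 -1.15 -2.877
v -4.133 -1.461 -1.464
v -3.437 -1.476 -2.878
v -3.637 -1.786 -1.466
v -2.85 -1.457 -2.791
v -3.051 -1.768 -1.378
v 2.531 -4.249 1.53
v 1.793 -2.96 2.008
v 3.397 -3.518 0.894
v 2.659 -2.229 1.371
v 3.321 -4.211 2.649
v 2.583 -2.922 3.126
v 4.187 -3.48 2.012
v 3.449 -2.191 2.49
v -1.22 3.199 -4.216
v -0.713 3.295 -3.529
v -2.96 2.981 -2.904
v -0.844 3.707 -3.633
v -1.076 3.983 -3.894
v -1.346 4.049 -4.242
v -1.583 3.888 -4.582
v -1.723 3.542 -4.825
v -1.728 3.104 -4.904
v -1.597 2.691 -4.8
v -1.365 2.415 -4.538
v -1.095 2.349 -4.191
v -0.858 2.51 -3.851
v -0.718 2.857 -3.608
v 0.709 2.21 -0.461
v 1.203 2.867 0.533
v 2.148 2.859 -1.606
v 2.642 3.517 -0.612
v 1.498 1.083 -0.108
v 1.992 1.741 0.886
v 2.937 1.733 -1.253
v 3.431 2.39 -0.259
f 2 1 4
f 2 4 3
f 4 1 5
f 4 5 3
f 5 1 6
f 5 6 3
f 6 1 7
f 6 7 3
f 7 1 8
f 7 8 3
f 8 1 9
f 8 9 3
f 9 1 10
f 9 10 3
f 10 1 11
f 10 11 3
f 11 1 12
f 11 12 3
f 12 1 13
f 12 13 3
f 13 1 14
f 13 14 3
f 14 1 15
f 14 15 3
f 15 1 16
f 15 16 3
f 16 1 17
f 16 17 3
f 17 1 18
f 17 18 3
f 18 1 2
f 18 2 3
f 20 19 23
f 20 23 21
f 21 23 24
f 21 24 22
f 23 19 25
f 23 25 24
f 24 25 26
f 24 26 22
f 25 19 27
f 25 27 26
f 26 27 28
f 26 28 22
f 27 19 29
f 27 29 28
f 28 29 30
f 28 30 22
f 29 19 31
f 29 31 30
f 30 31 32
f 30 32 22
f 31 19 33
f 31 33 32
f 32 33 34
f 32 34 22
f 33 19 35
f 33 35 34
f 34 35 36
f 34 36 22
f 35 19 37
f 35 37 36
f 36 37 38
f 36 38 22
f 37 19 39
f 37 39 38
f 38 39 40
f 38 40 22
f 39 19 20
f 39 20 40
f 40 20 21
f 40 21 22
f 42 44 41
f 45 42 41
f 41 44 43
f 43 45 41
f 42 48 44
f 46 42 45
f 46 48 42
f 44 48 43
f 47 45 43
f 43 48 47
f 47 46 45
f 48 46 47
f 50 49 52
f 50 52 51
f 52 49 53
f 52 53 51
f 53 49 54
f 53 54 51
f 54 49 55
f 54 55 51
f 55 49 56
f 55 56 51
f 56 49 57
f 56 57 51
f 57 49 58
f 57 58 51
f 58 49 59
f 58 59 51
f 59 49 60
f 59 60 51
f 60 49 61
f 60 61 51
f 61 49 62
f 61 62 51
f 62 49 50
f 62 50 51
f 64 66 63
f 67 64 63
f 63 66 65
f 65 67 63
f 64 70 66
f 68 64 67
f 68 70 64
f 66 70 65
f 69 67 65
f 65 70 69
f 69 68 67
f 70 68 69



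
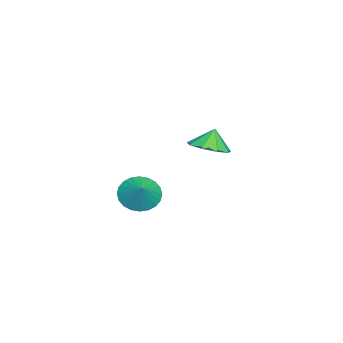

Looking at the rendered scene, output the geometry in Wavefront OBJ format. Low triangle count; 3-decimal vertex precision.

v 2.749 1.264 -3.621
v 3.396 1.405 -4.371
v 3.631 1.596 -2.799
v 3.235 1.759 -4.342
v 3 2.038 -4.203
v 2.727 2.199 -3.975
v 2.457 2.217 -3.694
v 2.232 2.09 -3.401
v 2.086 1.838 -3.142
v 2.04 1.498 -2.956
v 2.103 1.122 -2.871
v 2.264 0.768 -2.9
v 2.499 0.49 -3.039
v 2.772 0.329 -3.267
v 3.042 0.31 -3.548
v 3.267 0.437 -3.841
v 3.413 0.689 -4.1
v 3.458 1.029 -4.286
v -2.969 3.347 -3.301
v -1.974 3.18 -2.915
v -3.351 3.573 -2.219
v -2.059 3.892 -3.093
v -2.57 4.349 -3.369
v -3.267 4.337 -3.613
v -3.825 3.863 -3.711
v -3.982 3.147 -3.618
v -3.665 2.525 -3.376
v -3.022 2.288 -3.099
v -2.354 2.546 -2.917
f 2 1 4
f 2 4 3
f 4 1 5
f 4 5 3
f 5 1 6
f 5 6 3
f 6 1 7
f 6 7 3
f 7 1 8
f 7 8 3
f 8 1 9
f 8 9 3
f 9 1 10
f 9 10 3
f 10 1 11
f 10 11 3
f 11 1 12
f 11 12 3
f 12 1 13
f 12 13 3
f 13 1 14
f 13 14 3
f 14 1 15
f 14 15 3
f 15 1 16
f 15 16 3
f 16 1 17
f 16 17 3
f 17 1 18
f 17 18 3
f 18 1 2
f 18 2 3
f 20 19 22
f 20 22 21
f 22 19 23
f 22 23 21
f 23 19 24
f 23 24 21
f 24 19 25
f 24 25 21
f 25 19 26
f 25 26 21
f 26 19 27
f 26 27 21
f 27 19 28
f 27 28 21
f 28 19 29
f 28 29 21
f 29 19 20
f 29 20 21



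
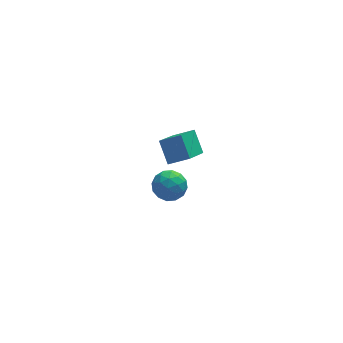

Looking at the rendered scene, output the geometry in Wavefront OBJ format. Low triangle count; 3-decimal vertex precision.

v -3.134 0.231 1.731
v -2.245 -0.025 2.184
v -3.299 1.105 2.552
v -2.41 0.848 3.004
v -2.23 1.432 0.636
v -1.341 1.175 1.088
v -2.395 2.305 1.456
v -1.506 2.049 1.909
v -3.052 3.685 -3.532
v -2.444 3.918 -2.966
v -2.156 2.802 -4.134
v -1.548 3.035 -3.568
v -2.231 2.581 -3.304
v -2.786 3.127 -2.932
v -1.814 3.593 -4.168
v -2.369 4.139 -3.796
v -1.679 3.861 -3.36
v -1.937 3.235 -2.826
v -2.663 3.485 -4.274
v -2.921 2.859 -3.74
v -2.827 3.879 -3.196
v -1.773 2.841 -3.904
v -2.175 2.574 -3.748
v -1.817 2.711 -3.416
v -3.028 3.414 -3.176
v -2.67 3.551 -2.844
v -2.545 2.765 -3.042
v -1.93 3.169 -4.256
v -1.572 3.306 -3.924
v -2.783 4.009 -3.684
v -2.425 4.146 -3.352
v -2.055 3.955 -4.058
v -2.02 3.982 -3.095
v -1.493 3.463 -3.449
v -1.65 3.792 -3.802
v -1.975 4.112 -3.583
v -2.171 3.614 -2.781
v -1.644 3.095 -3.135
v -2.046 2.829 -2.979
v -2.372 3.15 -2.761
v -1.722 3.581 -3.012
v -2.956 3.625 -3.965
v -2.429 3.106 -4.319
v -2.228 3.57 -4.339
v -2.554 3.891 -4.121
v -3.107 3.257 -3.651
v -2.58 2.738 -4.005
v -2.625 2.608 -3.517
v -2.95 2.928 -3.298
v -2.878 3.139 -4.088
f 2 4 1
f 5 2 1
f 1 4 3
f 3 5 1
f 2 8 4
f 6 2 5
f 6 8 2
f 4 8 3
f 7 5 3
f 3 8 7
f 7 6 5
f 8 6 7
f 9 46 25
f 46 20 49
f 25 49 14
f 46 49 25
f 9 25 21
f 25 14 26
f 21 26 10
f 25 26 21
f 9 21 30
f 21 10 31
f 30 31 16
f 21 31 30
f 9 30 42
f 30 16 45
f 42 45 19
f 30 45 42
f 9 42 46
f 42 19 50
f 46 50 20
f 42 50 46
f 10 26 37
f 26 14 40
f 37 40 18
f 26 40 37
f 14 49 27
f 49 20 48
f 27 48 13
f 49 48 27
f 20 50 47
f 50 19 43
f 47 43 11
f 50 43 47
f 19 45 44
f 45 16 32
f 44 32 15
f 45 32 44
f 16 31 36
f 31 10 33
f 36 33 17
f 31 33 36
f 12 38 24
f 38 18 39
f 24 39 13
f 38 39 24
f 12 24 22
f 24 13 23
f 22 23 11
f 24 23 22
f 12 22 29
f 22 11 28
f 29 28 15
f 22 28 29
f 12 29 34
f 29 15 35
f 34 35 17
f 29 35 34
f 12 34 38
f 34 17 41
f 38 41 18
f 34 41 38
f 13 39 27
f 39 18 40
f 27 40 14
f 39 40 27
f 11 23 47
f 23 13 48
f 47 48 20
f 23 48 47
f 15 28 44
f 28 11 43
f 44 43 19
f 28 43 44
f 17 35 36
f 35 15 32
f 36 32 16
f 35 32 36
f 18 41 37
f 41 17 33
f 37 33 10
f 41 33 37



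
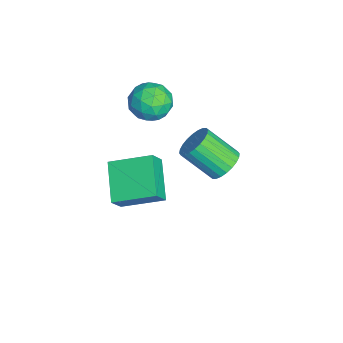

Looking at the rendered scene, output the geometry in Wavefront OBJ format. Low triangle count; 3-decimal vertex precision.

v -3.462 2.32 -2.086
v -2.565 2.353 -1.717
v -3.082 0.853 -0.325
v -3.978 0.82 -0.694
v -2.742 2.611 -1.504
v -3.259 1.112 -0.113
v -3.028 2.825 -1.38
v -3.545 1.326 0.011
v -3.381 2.962 -1.363
v -3.898 1.463 0.028
v -3.746 3.001 -1.457
v -4.262 1.502 -0.065
v -4.067 2.937 -1.646
v -4.584 1.437 -0.254
v -4.296 2.778 -1.902
v -4.813 1.279 -0.51
v -4.399 2.55 -2.186
v -4.915 1.05 -0.794
v -4.358 2.287 -2.455
v -4.875 0.787 -1.063
v -4.181 2.028 -2.667
v -4.698 0.529 -1.276
v -3.895 1.814 -2.791
v -4.412 0.315 -1.4
v -3.542 1.677 -2.808
v -4.059 0.178 -1.417
v -3.178 1.638 -2.715
v -3.694 0.139 -1.323
v -2.856 1.703 -2.526
v -3.373 0.203 -1.134
v -2.627 1.861 -2.27
v -3.144 0.362 -0.878
v -2.525 2.09 -1.986
v -3.041 0.59 -0.594
v -4.723 -1.242 2.161
v -3.973 -0.402 2.014
v -3.627 -1.998 3.426
v -2.877 -1.158 3.279
v -3.88 -0.945 3.766
v -4.558 -0.477 2.984
v -3.042 -1.923 2.456
v -3.72 -1.455 1.674
v -2.934 -0.823 2.196
v -3.452 -0.218 3.006
v -4.148 -2.182 2.434
v -4.666 -1.577 3.244
v -4.444 -0.755 1.976
v -3.156 -1.645 3.464
v -3.745 -1.519 3.75
v -3.305 -1.026 3.664
v -4.788 -0.8 2.547
v -4.347 -0.306 2.46
v -4.293 -0.625 3.49
v -3.253 -2.094 2.98
v -2.812 -1.6 2.893
v -4.295 -1.374 1.776
v -3.855 -0.881 1.69
v -3.307 -1.775 1.95
v -3.393 -0.509 1.997
v -2.749 -0.954 2.741
v -2.846 -1.403 2.257
v -3.244 -1.128 1.797
v -3.697 -0.154 2.473
v -3.053 -0.598 3.217
v -3.643 -0.473 3.503
v -4.041 -0.198 3.043
v -3.087 -0.401 2.58
v -4.547 -1.802 2.223
v -3.903 -2.246 2.967
v -3.559 -2.202 2.397
v -3.957 -1.927 1.937
v -4.851 -1.446 2.699
v -4.207 -1.891 3.443
v -4.356 -1.272 3.643
v -4.754 -0.997 3.183
v -4.513 -1.999 2.86
v 0.119 -2.712 1.91
v 0.659 -3.118 2.865
v 0.335 -0.721 2.635
v 0.876 -1.127 3.59
v 2.004 -2.553 0.91
v 2.545 -2.959 1.865
v 2.221 -0.562 1.635
v 2.761 -0.968 2.59
f 2 1 5
f 2 5 3
f 3 5 6
f 3 6 4
f 5 1 7
f 5 7 6
f 6 7 8
f 6 8 4
f 7 1 9
f 7 9 8
f 8 9 10
f 8 10 4
f 9 1 11
f 9 11 10
f 10 11 12
f 10 12 4
f 11 1 13
f 11 13 12
f 12 13 14
f 12 14 4
f 13 1 15
f 13 15 14
f 14 15 16
f 14 16 4
f 15 1 17
f 15 17 16
f 16 17 18
f 16 18 4
f 17 1 19
f 17 19 18
f 18 19 20
f 18 20 4
f 19 1 21
f 19 21 20
f 20 21 22
f 20 22 4
f 21 1 23
f 21 23 22
f 22 23 24
f 22 24 4
f 23 1 25
f 23 25 24
f 24 25 26
f 24 26 4
f 25 1 27
f 25 27 26
f 26 27 28
f 26 28 4
f 27 1 29
f 27 29 28
f 28 29 30
f 28 30 4
f 29 1 31
f 29 31 30
f 30 31 32
f 30 32 4
f 31 1 33
f 31 33 32
f 32 33 34
f 32 34 4
f 33 1 2
f 33 2 34
f 34 2 3
f 34 3 4
f 35 72 51
f 72 46 75
f 51 75 40
f 72 75 51
f 35 51 47
f 51 40 52
f 47 52 36
f 51 52 47
f 35 47 56
f 47 36 57
f 56 57 42
f 47 57 56
f 35 56 68
f 56 42 71
f 68 71 45
f 56 71 68
f 35 68 72
f 68 45 76
f 72 76 46
f 68 76 72
f 36 52 63
f 52 40 66
f 63 66 44
f 52 66 63
f 40 75 53
f 75 46 74
f 53 74 39
f 75 74 53
f 46 76 73
f 76 45 69
f 73 69 37
f 76 69 73
f 45 71 70
f 71 42 58
f 70 58 41
f 71 58 70
f 42 57 62
f 57 36 59
f 62 59 43
f 57 59 62
f 38 64 50
f 64 44 65
f 50 65 39
f 64 65 50
f 38 50 48
f 50 39 49
f 48 49 37
f 50 49 48
f 38 48 55
f 48 37 54
f 55 54 41
f 48 54 55
f 38 55 60
f 55 41 61
f 60 61 43
f 55 61 60
f 38 60 64
f 60 43 67
f 64 67 44
f 60 67 64
f 39 65 53
f 65 44 66
f 53 66 40
f 65 66 53
f 37 49 73
f 49 39 74
f 73 74 46
f 49 74 73
f 41 54 70
f 54 37 69
f 70 69 45
f 54 69 70
f 43 61 62
f 61 41 58
f 62 58 42
f 61 58 62
f 44 67 63
f 67 43 59
f 63 59 36
f 67 59 63
f 78 80 77
f 81 78 77
f 77 80 79
f 79 81 77
f 78 84 80
f 82 78 81
f 82 84 78
f 80 84 79
f 83 81 79
f 79 84 83
f 83 82 81
f 84 82 83



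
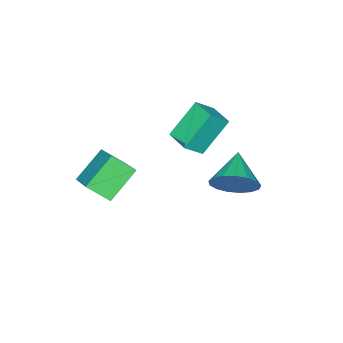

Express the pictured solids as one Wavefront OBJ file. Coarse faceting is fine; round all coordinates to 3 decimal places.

v -1.791 -2.777 -1.053
v -2.996 -2.423 0.427
v -1.375 -1.621 -0.99
v -2.579 -1.268 0.49
v -1.021 -3.092 -0.35
v -2.225 -2.739 1.13
v -0.604 -1.937 -0.287
v -1.809 -1.583 1.193
v 0.802 -3.859 -1.447
v 1.29 -4.709 -0.72
v 1.766 -2.374 -0.356
v 2.254 -3.224 0.371
v 2.186 -3.976 -2.511
v 2.674 -4.826 -1.784
v 3.15 -2.491 -1.42
v 3.638 -3.341 -0.693
v -0.436 0.81 -0.866
v 0.144 0.686 -0.012
v -1.664 -0.03 -0.154
v -0.099 1.112 0.07
v -0.42 1.469 -0.063
v -0.744 1.675 -0.379
v -0.997 1.683 -0.808
v -1.122 1.49 -1.249
v -1.09 1.142 -1.603
v -0.908 0.717 -1.789
v -0.617 0.314 -1.763
v -0.285 0.024 -1.531
v 0.013 -0.086 -1.148
v 0.208 0.009 -0.7
v 0.255 0.288 -0.29
f 2 4 1
f 5 2 1
f 1 4 3
f 3 5 1
f 2 8 4
f 6 2 5
f 6 8 2
f 4 8 3
f 7 5 3
f 3 8 7
f 7 6 5
f 8 6 7
f 10 12 9
f 13 10 9
f 9 12 11
f 11 13 9
f 10 16 12
f 14 10 13
f 14 16 10
f 12 16 11
f 15 13 11
f 11 16 15
f 15 14 13
f 16 14 15
f 18 17 20
f 18 20 19
f 20 17 21
f 20 21 19
f 21 17 22
f 21 22 19
f 22 17 23
f 22 23 19
f 23 17 24
f 23 24 19
f 24 17 25
f 24 25 19
f 25 17 26
f 25 26 19
f 26 17 27
f 26 27 19
f 27 17 28
f 27 28 19
f 28 17 29
f 28 29 19
f 29 17 30
f 29 30 19
f 30 17 31
f 30 31 19
f 31 17 18
f 31 18 19



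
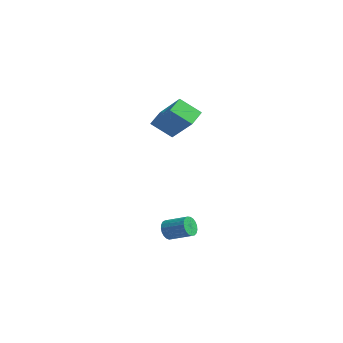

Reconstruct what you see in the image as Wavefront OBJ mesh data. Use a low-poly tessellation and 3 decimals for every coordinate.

v 1.306 -1.477 -3.39
v 1.621 -1.582 -3.914
v 2.649 -0.888 -3.433
v 2.334 -0.783 -2.91
v 1.498 -1.362 -3.968
v 2.527 -0.668 -3.488
v 1.342 -1.161 -3.923
v 2.371 -0.468 -3.442
v 1.18 -1.016 -3.786
v 2.208 -0.323 -3.305
v 1.039 -0.95 -3.58
v 2.067 -0.257 -3.099
v 0.945 -0.975 -3.341
v 1.973 -0.282 -2.861
v 0.913 -1.087 -3.111
v 1.941 -0.394 -2.631
v 0.949 -1.266 -2.929
v 1.977 -0.573 -2.449
v 1.046 -1.482 -2.827
v 2.074 -0.789 -2.347
v 1.189 -1.697 -2.823
v 2.217 -1.003 -2.342
v 1.352 -1.873 -2.916
v 2.38 -1.18 -2.435
v 1.507 -1.981 -3.091
v 2.535 -1.288 -2.611
v 1.627 -2.002 -3.319
v 2.655 -1.309 -2.838
v 1.692 -1.932 -3.558
v 2.72 -1.239 -3.077
v 1.69 -1.783 -3.769
v 2.718 -1.09 -3.288
v -2.458 -0.344 2.557
v -0.808 -0.138 3.905
v -2.981 0.518 3.066
v -1.332 0.724 4.414
v -1.828 0.576 1.646
v -0.179 0.782 2.994
v -2.352 1.438 2.155
v -0.702 1.644 3.503
f 2 1 5
f 2 5 3
f 3 5 6
f 3 6 4
f 5 1 7
f 5 7 6
f 6 7 8
f 6 8 4
f 7 1 9
f 7 9 8
f 8 9 10
f 8 10 4
f 9 1 11
f 9 11 10
f 10 11 12
f 10 12 4
f 11 1 13
f 11 13 12
f 12 13 14
f 12 14 4
f 13 1 15
f 13 15 14
f 14 15 16
f 14 16 4
f 15 1 17
f 15 17 16
f 16 17 18
f 16 18 4
f 17 1 19
f 17 19 18
f 18 19 20
f 18 20 4
f 19 1 21
f 19 21 20
f 20 21 22
f 20 22 4
f 21 1 23
f 21 23 22
f 22 23 24
f 22 24 4
f 23 1 25
f 23 25 24
f 24 25 26
f 24 26 4
f 25 1 27
f 25 27 26
f 26 27 28
f 26 28 4
f 27 1 29
f 27 29 28
f 28 29 30
f 28 30 4
f 29 1 31
f 29 31 30
f 30 31 32
f 30 32 4
f 31 1 2
f 31 2 32
f 32 2 3
f 32 3 4
f 34 36 33
f 37 34 33
f 33 36 35
f 35 37 33
f 34 40 36
f 38 34 37
f 38 40 34
f 36 40 35
f 39 37 35
f 35 40 39
f 39 38 37
f 40 38 39



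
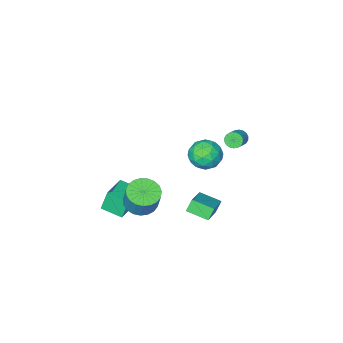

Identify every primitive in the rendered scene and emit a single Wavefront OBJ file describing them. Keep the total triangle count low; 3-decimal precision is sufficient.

v 3.69 2.41 0.415
v 4.644 2.544 0.236
v 4.824 3.165 1.667
v 3.87 3.03 1.845
v 4.483 2.894 0.104
v 4.663 3.515 1.535
v 4.185 3.161 0.026
v 4.365 3.782 1.457
v 3.801 3.298 0.015
v 3.981 3.918 1.446
v 3.398 3.281 0.073
v 3.578 3.902 1.504
v 3.046 3.113 0.19
v 3.226 3.734 1.621
v 2.805 2.824 0.346
v 2.985 3.445 1.777
v 2.717 2.463 0.514
v 2.896 3.084 1.945
v 2.797 2.093 0.664
v 2.977 2.714 2.095
v 3.032 1.778 0.772
v 3.211 2.398 2.202
v 3.38 1.572 0.817
v 3.56 2.192 2.248
v 3.782 1.51 0.793
v 3.962 2.131 2.224
v 4.169 1.605 0.704
v 4.348 2.225 2.134
v 4.472 1.838 0.564
v 4.652 2.459 1.995
v 4.64 2.17 0.399
v 4.82 2.791 1.83
v -1.781 1.701 -3.941
v -2.226 1.635 -3.185
v -0.498 2.845 -3.087
v -0.943 2.779 -2.33
v -1.017 0.581 -3.59
v -1.462 0.515 -2.833
v 0.266 1.725 -2.735
v -0.179 1.659 -1.979
v 1.939 -1.127 -3.54
v 1.54 -1.014 -2.192
v 3.397 -0.13 -3.191
v 2.997 -0.018 -1.843
v 2.643 -2.262 -3.237
v 2.243 -2.15 -1.889
v 4.1 -1.266 -2.888
v 3.701 -1.153 -1.54
v -2.519 2.823 3.349
v -2.153 2.645 2.994
v -1.415 3.159 3.496
v -1.781 3.337 3.851
v -2.229 2.85 2.894
v -1.491 3.364 3.396
v -2.362 3.05 2.885
v -1.624 3.564 3.387
v -2.526 3.205 2.968
v -1.788 3.719 3.47
v -2.689 3.284 3.126
v -1.951 3.799 3.628
v -2.818 3.272 3.328
v -2.08 3.786 3.83
v -2.888 3.171 3.535
v -2.15 3.685 4.037
v -2.885 3.001 3.704
v -2.147 3.515 4.206
v -2.809 2.796 3.804
v -2.071 3.31 4.306
v -2.676 2.596 3.813
v -1.938 3.11 4.315
v -2.512 2.441 3.73
v -1.774 2.955 4.232
v -2.349 2.361 3.572
v -1.611 2.876 4.074
v -2.22 2.374 3.37
v -1.482 2.888 3.872
v -2.15 2.475 3.163
v -1.412 2.989 3.665
v -4.153 -1.774 -3.186
v -3.445 -1.085 -2.648
v -3.775 -3.095 -1.992
v -3.067 -2.406 -1.454
v -4.175 -2.213 -1.42
v -4.408 -1.396 -2.158
v -2.812 -2.784 -2.482
v -3.045 -1.967 -3.22
v -2.616 -1.709 -2.213
v -3.459 -1.356 -1.556
v -3.761 -2.824 -3.084
v -4.604 -2.471 -2.427
v -3.832 -1.314 -3.022
v -3.388 -2.866 -1.618
v -4.039 -2.753 -1.598
v -3.623 -2.348 -1.282
v -4.398 -1.497 -2.734
v -3.982 -1.092 -2.418
v -4.412 -1.754 -1.696
v -3.238 -3.088 -2.222
v -2.822 -2.683 -1.906
v -3.597 -1.832 -3.358
v -3.181 -1.427 -3.042
v -2.808 -2.426 -2.944
v -2.929 -1.275 -2.45
v -2.707 -2.052 -1.748
v -2.556 -2.274 -2.352
v -2.693 -1.794 -2.786
v -3.424 -1.068 -2.064
v -3.202 -1.844 -1.362
v -3.853 -1.731 -1.342
v -3.99 -1.251 -1.776
v -2.937 -1.435 -1.808
v -4.018 -2.336 -3.278
v -3.796 -3.112 -2.576
v -3.23 -2.929 -2.864
v -3.367 -2.449 -3.298
v -4.513 -2.128 -2.892
v -4.291 -2.905 -2.19
v -4.527 -2.386 -1.854
v -4.664 -1.906 -2.288
v -4.283 -2.745 -2.832
f 2 1 5
f 2 5 3
f 3 5 6
f 3 6 4
f 5 1 7
f 5 7 6
f 6 7 8
f 6 8 4
f 7 1 9
f 7 9 8
f 8 9 10
f 8 10 4
f 9 1 11
f 9 11 10
f 10 11 12
f 10 12 4
f 11 1 13
f 11 13 12
f 12 13 14
f 12 14 4
f 13 1 15
f 13 15 14
f 14 15 16
f 14 16 4
f 15 1 17
f 15 17 16
f 16 17 18
f 16 18 4
f 17 1 19
f 17 19 18
f 18 19 20
f 18 20 4
f 19 1 21
f 19 21 20
f 20 21 22
f 20 22 4
f 21 1 23
f 21 23 22
f 22 23 24
f 22 24 4
f 23 1 25
f 23 25 24
f 24 25 26
f 24 26 4
f 25 1 27
f 25 27 26
f 26 27 28
f 26 28 4
f 27 1 29
f 27 29 28
f 28 29 30
f 28 30 4
f 29 1 31
f 29 31 30
f 30 31 32
f 30 32 4
f 31 1 2
f 31 2 32
f 32 2 3
f 32 3 4
f 34 36 33
f 37 34 33
f 33 36 35
f 35 37 33
f 34 40 36
f 38 34 37
f 38 40 34
f 36 40 35
f 39 37 35
f 35 40 39
f 39 38 37
f 40 38 39
f 42 44 41
f 45 42 41
f 41 44 43
f 43 45 41
f 42 48 44
f 46 42 45
f 46 48 42
f 44 48 43
f 47 45 43
f 43 48 47
f 47 46 45
f 48 46 47
f 50 49 53
f 50 53 51
f 51 53 54
f 51 54 52
f 53 49 55
f 53 55 54
f 54 55 56
f 54 56 52
f 55 49 57
f 55 57 56
f 56 57 58
f 56 58 52
f 57 49 59
f 57 59 58
f 58 59 60
f 58 60 52
f 59 49 61
f 59 61 60
f 60 61 62
f 60 62 52
f 61 49 63
f 61 63 62
f 62 63 64
f 62 64 52
f 63 49 65
f 63 65 64
f 64 65 66
f 64 66 52
f 65 49 67
f 65 67 66
f 66 67 68
f 66 68 52
f 67 49 69
f 67 69 68
f 68 69 70
f 68 70 52
f 69 49 71
f 69 71 70
f 70 71 72
f 70 72 52
f 71 49 73
f 71 73 72
f 72 73 74
f 72 74 52
f 73 49 75
f 73 75 74
f 74 75 76
f 74 76 52
f 75 49 77
f 75 77 76
f 76 77 78
f 76 78 52
f 77 49 50
f 77 50 78
f 78 50 51
f 78 51 52
f 79 116 95
f 116 90 119
f 95 119 84
f 116 119 95
f 79 95 91
f 95 84 96
f 91 96 80
f 95 96 91
f 79 91 100
f 91 80 101
f 100 101 86
f 91 101 100
f 79 100 112
f 100 86 115
f 112 115 89
f 100 115 112
f 79 112 116
f 112 89 120
f 116 120 90
f 112 120 116
f 80 96 107
f 96 84 110
f 107 110 88
f 96 110 107
f 84 119 97
f 119 90 118
f 97 118 83
f 119 118 97
f 90 120 117
f 120 89 113
f 117 113 81
f 120 113 117
f 89 115 114
f 115 86 102
f 114 102 85
f 115 102 114
f 86 101 106
f 101 80 103
f 106 103 87
f 101 103 106
f 82 108 94
f 108 88 109
f 94 109 83
f 108 109 94
f 82 94 92
f 94 83 93
f 92 93 81
f 94 93 92
f 82 92 99
f 92 81 98
f 99 98 85
f 92 98 99
f 82 99 104
f 99 85 105
f 104 105 87
f 99 105 104
f 82 104 108
f 104 87 111
f 108 111 88
f 104 111 108
f 83 109 97
f 109 88 110
f 97 110 84
f 109 110 97
f 81 93 117
f 93 83 118
f 117 118 90
f 93 118 117
f 85 98 114
f 98 81 113
f 114 113 89
f 98 113 114
f 87 105 106
f 105 85 102
f 106 102 86
f 105 102 106
f 88 111 107
f 111 87 103
f 107 103 80
f 111 103 107



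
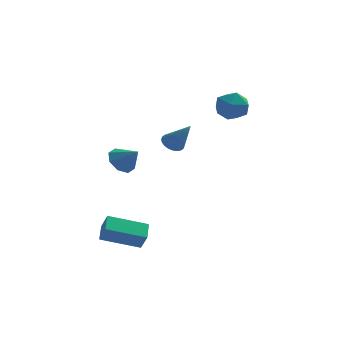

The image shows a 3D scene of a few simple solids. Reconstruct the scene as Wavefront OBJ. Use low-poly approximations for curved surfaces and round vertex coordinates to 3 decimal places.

v 2.512 3.451 1.667
v 3.104 3.742 2.432
v 3.516 2.198 1.368
v 4.108 2.489 2.133
v 3.189 2.115 2.32
v 2.569 2.89 2.504
v 4.051 3.05 1.296
v 3.431 3.825 1.48
v 4.055 3.495 2.202
v 3.522 2.917 2.835
v 3.098 3.023 0.965
v 2.565 2.445 1.598
v -2.201 2.785 -1.808
v -1.555 2.882 -2.398
v -1.359 2.255 -0.972
v -1.618 3.418 -1.994
v -2.023 3.583 -1.482
v -2.532 3.28 -1.161
v -2.847 2.688 -1.219
v -2.784 2.152 -1.622
v -2.379 1.987 -2.134
v -1.87 2.29 -2.456
v -3.061 -3.886 -4.238
v -3.002 -2.917 -3.811
v -1.126 -3.727 -4.863
v -1.067 -2.759 -4.436
v -2.753 -4.281 -3.384
v -2.694 -3.313 -2.957
v -0.818 -4.123 -4.009
v -0.759 -3.154 -3.582
v 0.371 -0.572 0.751
v 0.877 -0.673 0.389
v 1.209 -1.328 2.129
v 0.927 -0.451 0.48
v 0.893 -0.247 0.613
v 0.779 -0.092 0.767
v 0.603 -0.011 0.918
v 0.392 -0.015 1.044
v 0.178 -0.104 1.126
v -0.007 -0.264 1.15
v -0.134 -0.472 1.114
v -0.184 -0.694 1.022
v -0.15 -0.898 0.89
v -0.036 -1.053 0.736
v 0.14 -1.134 0.584
v 0.351 -1.13 0.458
v 0.565 -1.041 0.377
v 0.75 -0.88 0.353
f 1 12 6
f 1 6 2
f 1 2 8
f 1 8 11
f 1 11 12
f 2 6 10
f 6 12 5
f 12 11 3
f 11 8 7
f 8 2 9
f 4 10 5
f 4 5 3
f 4 3 7
f 4 7 9
f 4 9 10
f 5 10 6
f 3 5 12
f 7 3 11
f 9 7 8
f 10 9 2
f 14 13 16
f 14 16 15
f 16 13 17
f 16 17 15
f 17 13 18
f 17 18 15
f 18 13 19
f 18 19 15
f 19 13 20
f 19 20 15
f 20 13 21
f 20 21 15
f 21 13 22
f 21 22 15
f 22 13 14
f 22 14 15
f 24 26 23
f 27 24 23
f 23 26 25
f 25 27 23
f 24 30 26
f 28 24 27
f 28 30 24
f 26 30 25
f 29 27 25
f 25 30 29
f 29 28 27
f 30 28 29
f 32 31 34
f 32 34 33
f 34 31 35
f 34 35 33
f 35 31 36
f 35 36 33
f 36 31 37
f 36 37 33
f 37 31 38
f 37 38 33
f 38 31 39
f 38 39 33
f 39 31 40
f 39 40 33
f 40 31 41
f 40 41 33
f 41 31 42
f 41 42 33
f 42 31 43
f 42 43 33
f 43 31 44
f 43 44 33
f 44 31 45
f 44 45 33
f 45 31 46
f 45 46 33
f 46 31 47
f 46 47 33
f 47 31 48
f 47 48 33
f 48 31 32
f 48 32 33



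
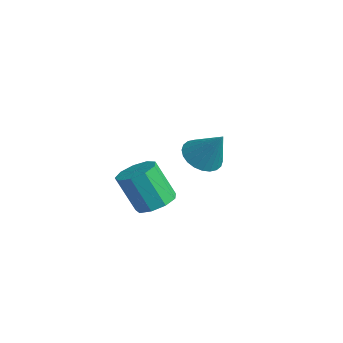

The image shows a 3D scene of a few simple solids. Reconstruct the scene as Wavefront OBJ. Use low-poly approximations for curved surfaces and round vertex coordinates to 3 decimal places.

v -2.053 3.03 -0.652
v -1.583 2.321 -0.779
v -1.207 3.35 0.692
v -1.403 2.549 -0.946
v -1.323 2.851 -1.069
v -1.353 3.18 -1.128
v -1.49 3.486 -1.115
v -1.713 3.722 -1.031
v -1.988 3.853 -0.89
v -2.272 3.859 -0.712
v -2.523 3.738 -0.525
v -2.703 3.51 -0.357
v -2.783 3.208 -0.235
v -2.753 2.879 -0.175
v -2.616 2.573 -0.189
v -2.393 2.337 -0.272
v -2.118 2.206 -0.414
v -1.834 2.2 -0.592
v 0.731 -0.94 -0.147
v 1.293 -0.53 0.227
v 0.631 -0.93 1.661
v 0.069 -1.34 1.287
v 0.871 -0.21 0.121
v 0.209 -0.61 1.555
v 0.383 -0.232 -0.111
v -0.279 -0.632 1.324
v 0.058 -0.585 -0.359
v -0.604 -0.985 1.076
v 0.048 -1.104 -0.508
v -0.614 -1.504 0.926
v 0.357 -1.546 -0.489
v -0.305 -1.947 0.946
v 0.842 -1.705 -0.31
v 0.18 -2.105 1.125
v 1.275 -1.506 -0.054
v 0.612 -1.906 1.38
v 1.453 -1.042 0.157
v 0.791 -1.442 1.592
f 2 1 4
f 2 4 3
f 4 1 5
f 4 5 3
f 5 1 6
f 5 6 3
f 6 1 7
f 6 7 3
f 7 1 8
f 7 8 3
f 8 1 9
f 8 9 3
f 9 1 10
f 9 10 3
f 10 1 11
f 10 11 3
f 11 1 12
f 11 12 3
f 12 1 13
f 12 13 3
f 13 1 14
f 13 14 3
f 14 1 15
f 14 15 3
f 15 1 16
f 15 16 3
f 16 1 17
f 16 17 3
f 17 1 18
f 17 18 3
f 18 1 2
f 18 2 3
f 20 19 23
f 20 23 21
f 21 23 24
f 21 24 22
f 23 19 25
f 23 25 24
f 24 25 26
f 24 26 22
f 25 19 27
f 25 27 26
f 26 27 28
f 26 28 22
f 27 19 29
f 27 29 28
f 28 29 30
f 28 30 22
f 29 19 31
f 29 31 30
f 30 31 32
f 30 32 22
f 31 19 33
f 31 33 32
f 32 33 34
f 32 34 22
f 33 19 35
f 33 35 34
f 34 35 36
f 34 36 22
f 35 19 37
f 35 37 36
f 36 37 38
f 36 38 22
f 37 19 20
f 37 20 38
f 38 20 21
f 38 21 22



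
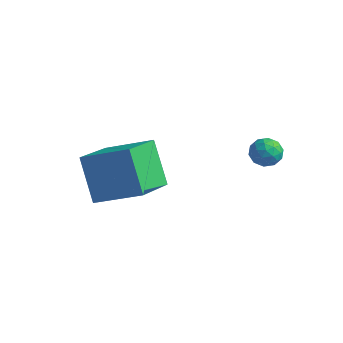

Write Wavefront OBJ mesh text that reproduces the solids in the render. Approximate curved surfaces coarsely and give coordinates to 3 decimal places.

v -3.183 0.966 -1.939
v -2.676 -0.931 -1.115
v -1.541 1.746 -1.152
v -1.035 -0.152 -0.328
v -2.165 0.512 -3.612
v -1.659 -1.386 -2.788
v -0.524 1.291 -2.825
v -0.017 -0.606 -2.001
v 1.55 4.321 -1.902
v 2.175 4.414 -1.705
v 1.465 3.486 -1.235
v 2.09 3.579 -1.038
v 1.623 4.02 -0.876
v 1.676 4.536 -1.288
v 1.964 3.364 -1.652
v 2.017 3.88 -2.064
v 2.432 3.823 -1.551
v 2.221 4.228 -1.071
v 1.419 3.672 -1.869
v 1.208 4.077 -1.389
v 1.87 4.44 -1.862
v 1.77 3.46 -1.078
v 1.495 3.718 -0.982
v 1.863 3.773 -0.867
v 1.576 4.512 -1.617
v 1.944 4.567 -1.501
v 1.619 4.335 -1.014
v 1.696 3.333 -1.439
v 2.064 3.388 -1.323
v 1.777 4.127 -2.073
v 2.145 4.182 -1.958
v 2.021 3.565 -1.926
v 2.388 4.148 -1.656
v 2.338 3.657 -1.264
v 2.264 3.531 -1.625
v 2.295 3.834 -1.867
v 2.264 4.386 -1.374
v 2.214 3.896 -0.982
v 1.94 4.154 -0.886
v 1.971 4.458 -1.129
v 2.415 4.039 -1.283
v 1.426 4.004 -1.958
v 1.376 3.514 -1.566
v 1.669 3.442 -1.811
v 1.7 3.746 -2.054
v 1.302 4.243 -1.676
v 1.252 3.752 -1.284
v 1.345 4.066 -1.073
v 1.376 4.369 -1.315
v 1.225 3.861 -1.657
f 2 4 1
f 5 2 1
f 1 4 3
f 3 5 1
f 2 8 4
f 6 2 5
f 6 8 2
f 4 8 3
f 7 5 3
f 3 8 7
f 7 6 5
f 8 6 7
f 9 46 25
f 46 20 49
f 25 49 14
f 46 49 25
f 9 25 21
f 25 14 26
f 21 26 10
f 25 26 21
f 9 21 30
f 21 10 31
f 30 31 16
f 21 31 30
f 9 30 42
f 30 16 45
f 42 45 19
f 30 45 42
f 9 42 46
f 42 19 50
f 46 50 20
f 42 50 46
f 10 26 37
f 26 14 40
f 37 40 18
f 26 40 37
f 14 49 27
f 49 20 48
f 27 48 13
f 49 48 27
f 20 50 47
f 50 19 43
f 47 43 11
f 50 43 47
f 19 45 44
f 45 16 32
f 44 32 15
f 45 32 44
f 16 31 36
f 31 10 33
f 36 33 17
f 31 33 36
f 12 38 24
f 38 18 39
f 24 39 13
f 38 39 24
f 12 24 22
f 24 13 23
f 22 23 11
f 24 23 22
f 12 22 29
f 22 11 28
f 29 28 15
f 22 28 29
f 12 29 34
f 29 15 35
f 34 35 17
f 29 35 34
f 12 34 38
f 34 17 41
f 38 41 18
f 34 41 38
f 13 39 27
f 39 18 40
f 27 40 14
f 39 40 27
f 11 23 47
f 23 13 48
f 47 48 20
f 23 48 47
f 15 28 44
f 28 11 43
f 44 43 19
f 28 43 44
f 17 35 36
f 35 15 32
f 36 32 16
f 35 32 36
f 18 41 37
f 41 17 33
f 37 33 10
f 41 33 37

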